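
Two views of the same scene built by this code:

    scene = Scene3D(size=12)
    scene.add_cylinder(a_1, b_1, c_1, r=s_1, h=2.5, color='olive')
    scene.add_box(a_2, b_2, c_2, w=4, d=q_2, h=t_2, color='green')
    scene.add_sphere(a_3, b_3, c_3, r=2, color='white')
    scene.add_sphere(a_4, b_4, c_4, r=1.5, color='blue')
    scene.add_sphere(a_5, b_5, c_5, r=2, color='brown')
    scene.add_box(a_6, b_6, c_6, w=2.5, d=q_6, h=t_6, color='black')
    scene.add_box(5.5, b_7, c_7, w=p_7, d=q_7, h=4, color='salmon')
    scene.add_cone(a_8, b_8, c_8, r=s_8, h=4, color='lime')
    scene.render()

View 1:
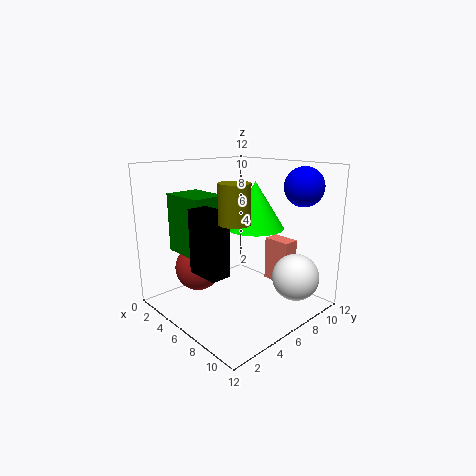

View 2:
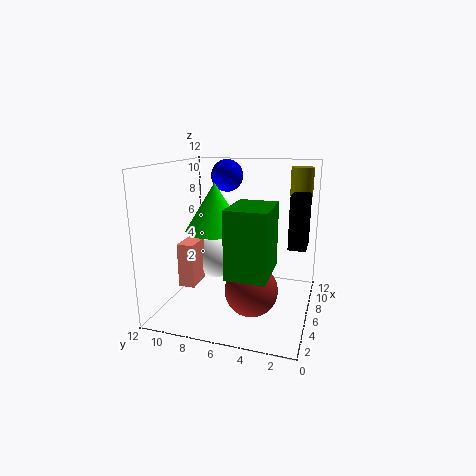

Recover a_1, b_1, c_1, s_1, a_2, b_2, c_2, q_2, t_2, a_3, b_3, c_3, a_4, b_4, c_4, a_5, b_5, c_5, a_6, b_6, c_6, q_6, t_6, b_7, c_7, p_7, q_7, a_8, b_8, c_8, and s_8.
a_1 = 10.5, b_1 = 1.5, c_1 = 9, s_1 = 1, a_2 = 1, b_2 = 2.5, c_2 = 4.5, q_2 = 3, t_2 = 5, a_3 = 9.5, b_3 = 9.5, c_3 = 2.5, a_4 = 10.5, b_4 = 8.5, c_4 = 10.5, a_5 = 3, b_5 = 4, c_5 = 3, a_6 = 7, b_6 = 0.5, c_6 = 5, q_6 = 1.5, t_6 = 4.5, b_7 = 10, c_7 = 1, p_7 = 2.5, q_7 = 1.5, a_8 = 6, b_8 = 8, c_8 = 6.5, s_8 = 2.5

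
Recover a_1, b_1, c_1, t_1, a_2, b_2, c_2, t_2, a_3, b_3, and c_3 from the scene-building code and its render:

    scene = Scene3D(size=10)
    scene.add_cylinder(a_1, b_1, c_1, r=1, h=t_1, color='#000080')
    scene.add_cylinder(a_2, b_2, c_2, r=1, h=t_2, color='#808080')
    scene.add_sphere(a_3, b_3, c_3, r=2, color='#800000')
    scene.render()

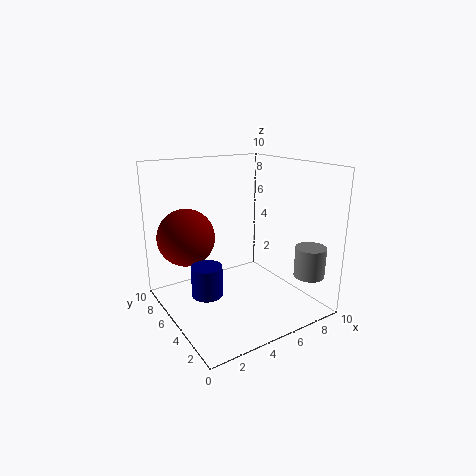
a_1 = 2, b_1 = 4, c_1 = 2, t_1 = 2, a_2 = 8, b_2 = 1, c_2 = 3, t_2 = 2, a_3 = 2, b_3 = 7, c_3 = 5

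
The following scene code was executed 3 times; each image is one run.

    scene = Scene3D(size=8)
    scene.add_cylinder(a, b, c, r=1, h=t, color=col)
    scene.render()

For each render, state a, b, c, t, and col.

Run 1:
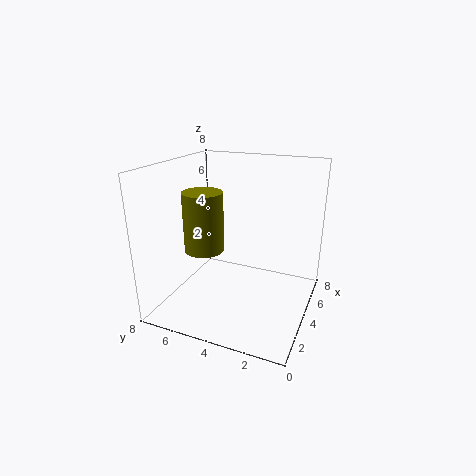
a = 2, b = 5, c = 4, t = 3, col = 'olive'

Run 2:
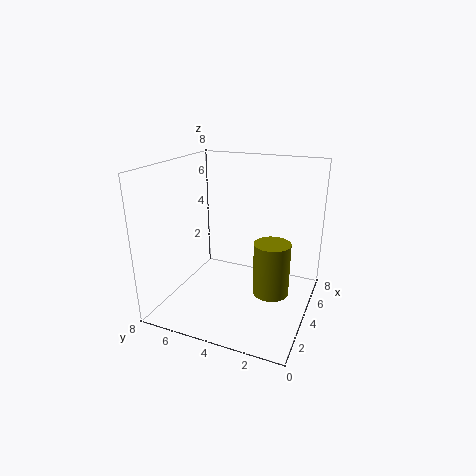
a = 4, b = 2, c = 1, t = 3, col = 'olive'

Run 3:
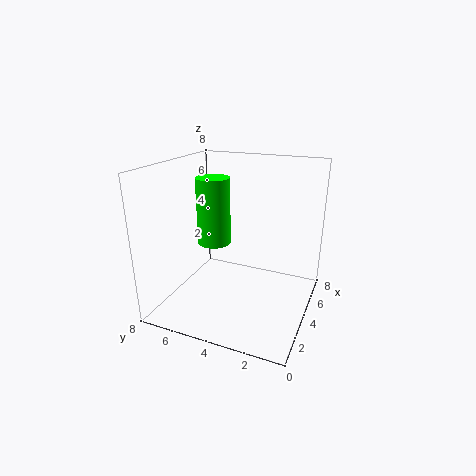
a = 5, b = 6, c = 3, t = 4, col = 'lime'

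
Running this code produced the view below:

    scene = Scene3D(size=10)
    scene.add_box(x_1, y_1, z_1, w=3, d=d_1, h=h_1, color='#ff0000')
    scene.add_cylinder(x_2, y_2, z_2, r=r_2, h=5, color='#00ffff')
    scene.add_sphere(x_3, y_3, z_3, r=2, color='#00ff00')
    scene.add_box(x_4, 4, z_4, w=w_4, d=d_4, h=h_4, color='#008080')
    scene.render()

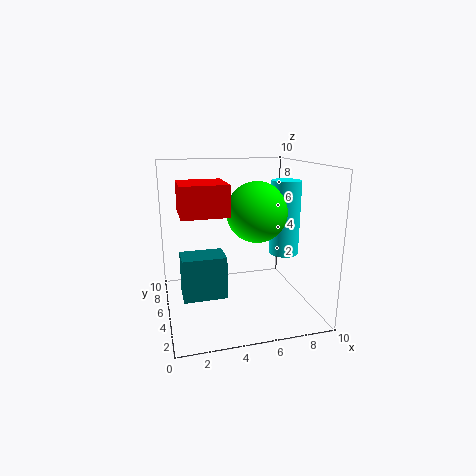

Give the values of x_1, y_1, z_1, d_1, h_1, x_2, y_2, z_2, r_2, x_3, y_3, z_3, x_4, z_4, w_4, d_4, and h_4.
x_1 = 1, y_1 = 3, z_1 = 7, d_1 = 3, h_1 = 2, x_2 = 8, y_2 = 4, z_2 = 4, r_2 = 1, x_3 = 6, y_3 = 4, z_3 = 7, x_4 = 1, z_4 = 1, w_4 = 3, d_4 = 2, h_4 = 3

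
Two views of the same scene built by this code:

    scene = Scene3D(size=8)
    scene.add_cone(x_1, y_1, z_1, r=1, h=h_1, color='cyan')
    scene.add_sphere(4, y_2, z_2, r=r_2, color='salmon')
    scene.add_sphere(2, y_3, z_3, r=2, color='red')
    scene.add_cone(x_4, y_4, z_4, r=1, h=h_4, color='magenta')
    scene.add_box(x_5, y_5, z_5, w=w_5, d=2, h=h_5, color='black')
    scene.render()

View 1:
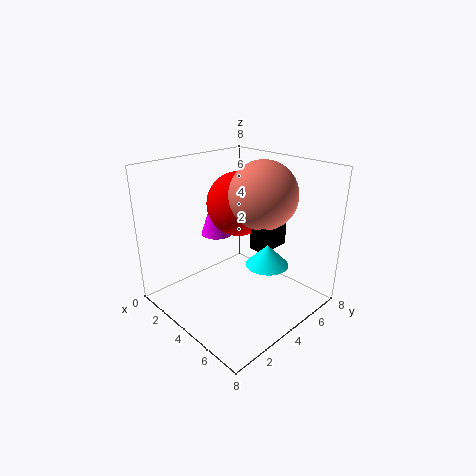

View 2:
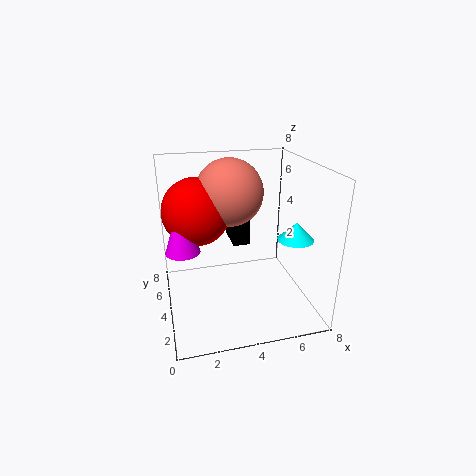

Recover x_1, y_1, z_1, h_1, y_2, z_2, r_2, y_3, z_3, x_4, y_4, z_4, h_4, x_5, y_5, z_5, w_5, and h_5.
x_1 = 7; y_1 = 3; z_1 = 4; h_1 = 1; y_2 = 6; z_2 = 6; r_2 = 2; y_3 = 6; z_3 = 5; x_4 = 1; y_4 = 5; z_4 = 3; h_4 = 3; x_5 = 4; y_5 = 5; z_5 = 3; w_5 = 1; h_5 = 2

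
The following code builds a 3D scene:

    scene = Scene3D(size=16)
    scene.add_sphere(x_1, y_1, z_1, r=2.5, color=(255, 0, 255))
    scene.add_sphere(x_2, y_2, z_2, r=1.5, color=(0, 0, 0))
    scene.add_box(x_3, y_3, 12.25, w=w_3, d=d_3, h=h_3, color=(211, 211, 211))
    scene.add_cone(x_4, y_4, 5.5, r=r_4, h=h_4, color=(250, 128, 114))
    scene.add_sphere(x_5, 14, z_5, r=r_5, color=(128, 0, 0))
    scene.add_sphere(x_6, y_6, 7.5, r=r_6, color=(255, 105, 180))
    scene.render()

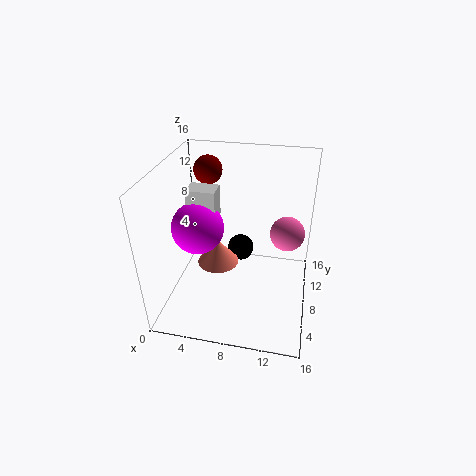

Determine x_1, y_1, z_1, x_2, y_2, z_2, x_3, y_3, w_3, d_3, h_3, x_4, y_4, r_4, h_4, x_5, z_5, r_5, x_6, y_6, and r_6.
x_1 = 5
y_1 = 3.75
z_1 = 11.5
x_2 = 8
y_2 = 9.5
z_2 = 5.75
x_3 = 4
y_3 = 3.75
w_3 = 2.75
d_3 = 2
h_3 = 3
x_4 = 6
y_4 = 6.75
r_4 = 2.25
h_4 = 2.75
x_5 = 3
z_5 = 13.25
r_5 = 1.75
x_6 = 13.25
y_6 = 10.75
r_6 = 2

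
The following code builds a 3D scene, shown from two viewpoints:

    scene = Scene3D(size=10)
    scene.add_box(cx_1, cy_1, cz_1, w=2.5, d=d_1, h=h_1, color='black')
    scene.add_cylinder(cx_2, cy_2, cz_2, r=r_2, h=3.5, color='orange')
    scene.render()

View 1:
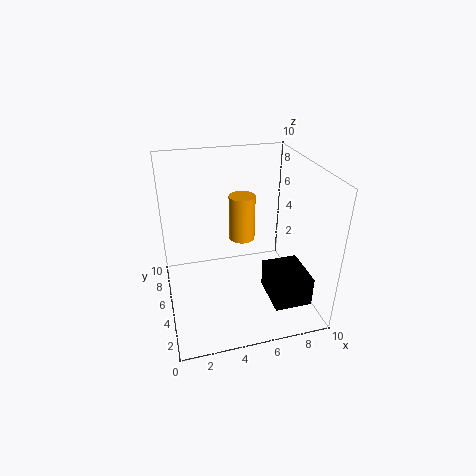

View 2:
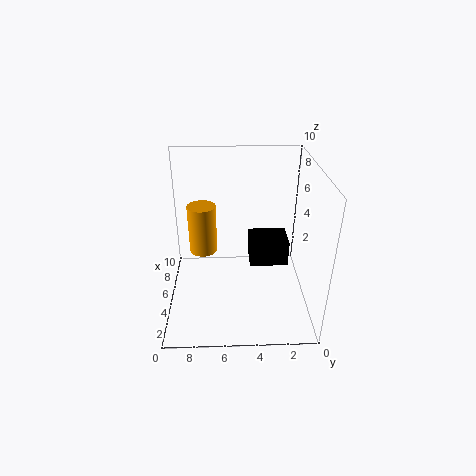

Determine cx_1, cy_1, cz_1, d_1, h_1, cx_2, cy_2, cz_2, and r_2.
cx_1 = 6.5
cy_1 = 1
cz_1 = 1.5
d_1 = 3
h_1 = 2
cx_2 = 6
cy_2 = 7.5
cz_2 = 3.5
r_2 = 1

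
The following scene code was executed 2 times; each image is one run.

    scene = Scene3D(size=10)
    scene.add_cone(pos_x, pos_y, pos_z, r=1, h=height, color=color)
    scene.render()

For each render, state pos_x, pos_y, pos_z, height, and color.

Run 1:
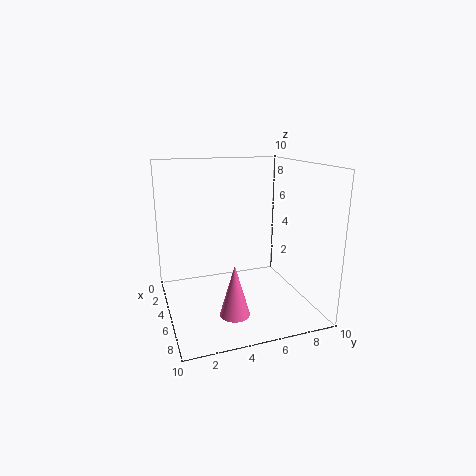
pos_x = 7.25
pos_y = 4
pos_z = 0.5
height = 3.5
color = 'hotpink'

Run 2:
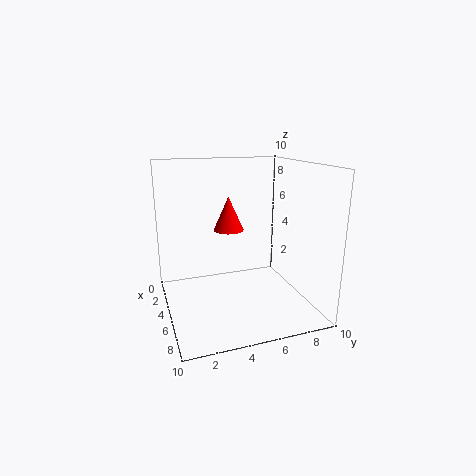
pos_x = 5.25
pos_y = 4.25
pos_z = 5.75
height = 2.25
color = 'red'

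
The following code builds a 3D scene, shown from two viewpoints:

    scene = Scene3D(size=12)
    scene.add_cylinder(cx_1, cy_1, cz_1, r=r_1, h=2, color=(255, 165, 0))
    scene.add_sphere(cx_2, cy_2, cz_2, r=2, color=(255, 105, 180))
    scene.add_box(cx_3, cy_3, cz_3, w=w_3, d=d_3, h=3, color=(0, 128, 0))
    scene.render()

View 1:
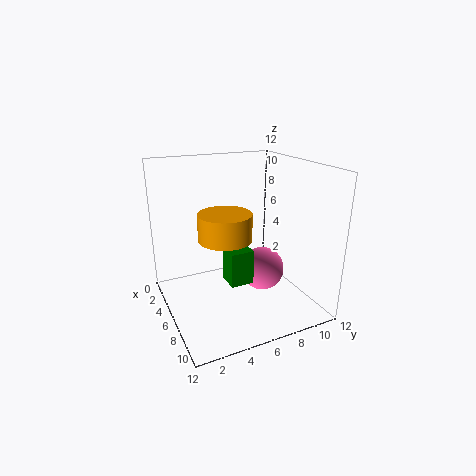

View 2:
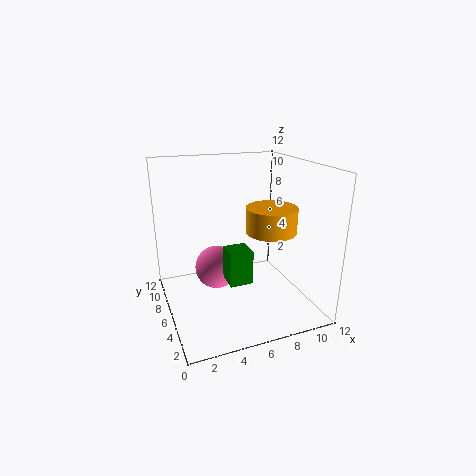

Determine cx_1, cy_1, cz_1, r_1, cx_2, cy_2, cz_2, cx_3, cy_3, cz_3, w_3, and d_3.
cx_1 = 8, cy_1 = 4, cz_1 = 7, r_1 = 2, cx_2 = 5, cy_2 = 9, cz_2 = 2, cx_3 = 5, cy_3 = 5, cz_3 = 2, w_3 = 2, d_3 = 2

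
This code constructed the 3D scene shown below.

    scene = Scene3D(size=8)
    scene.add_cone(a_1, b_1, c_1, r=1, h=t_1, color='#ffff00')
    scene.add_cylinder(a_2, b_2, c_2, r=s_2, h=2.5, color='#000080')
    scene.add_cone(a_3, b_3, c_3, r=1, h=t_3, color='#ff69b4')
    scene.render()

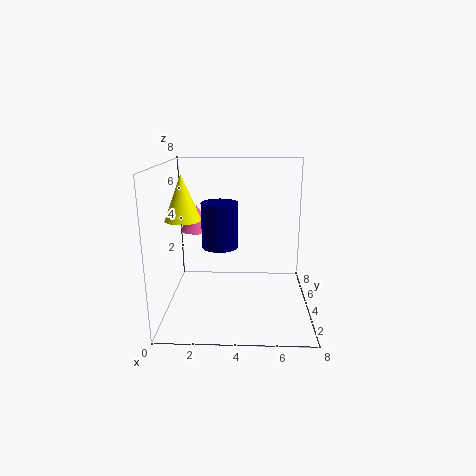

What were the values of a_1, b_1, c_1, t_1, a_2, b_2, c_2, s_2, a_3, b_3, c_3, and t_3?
a_1 = 1, b_1 = 4, c_1 = 5, t_1 = 2.5, a_2 = 3, b_2 = 4, c_2 = 3.5, s_2 = 1, a_3 = 1.5, b_3 = 5.5, c_3 = 4, t_3 = 1.5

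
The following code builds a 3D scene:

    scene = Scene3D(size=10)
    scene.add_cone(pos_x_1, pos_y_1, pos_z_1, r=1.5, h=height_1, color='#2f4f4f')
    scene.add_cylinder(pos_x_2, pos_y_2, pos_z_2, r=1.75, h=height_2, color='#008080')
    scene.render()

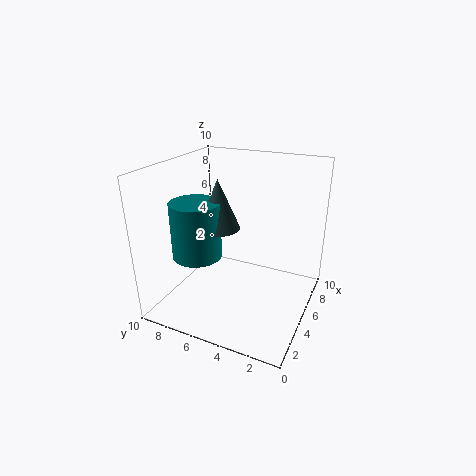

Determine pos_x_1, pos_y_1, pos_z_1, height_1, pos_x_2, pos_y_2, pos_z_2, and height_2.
pos_x_1 = 5, pos_y_1 = 6.5, pos_z_1 = 5.5, height_1 = 3.5, pos_x_2 = 4, pos_y_2 = 7.75, pos_z_2 = 3.5, height_2 = 4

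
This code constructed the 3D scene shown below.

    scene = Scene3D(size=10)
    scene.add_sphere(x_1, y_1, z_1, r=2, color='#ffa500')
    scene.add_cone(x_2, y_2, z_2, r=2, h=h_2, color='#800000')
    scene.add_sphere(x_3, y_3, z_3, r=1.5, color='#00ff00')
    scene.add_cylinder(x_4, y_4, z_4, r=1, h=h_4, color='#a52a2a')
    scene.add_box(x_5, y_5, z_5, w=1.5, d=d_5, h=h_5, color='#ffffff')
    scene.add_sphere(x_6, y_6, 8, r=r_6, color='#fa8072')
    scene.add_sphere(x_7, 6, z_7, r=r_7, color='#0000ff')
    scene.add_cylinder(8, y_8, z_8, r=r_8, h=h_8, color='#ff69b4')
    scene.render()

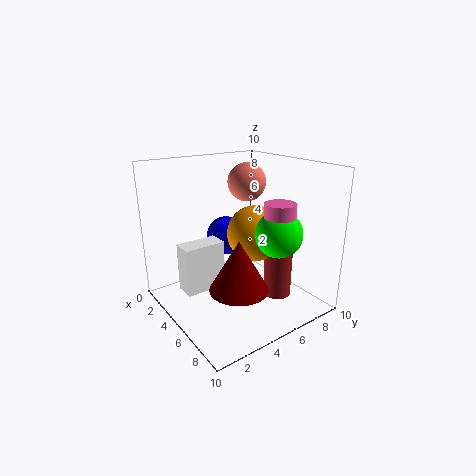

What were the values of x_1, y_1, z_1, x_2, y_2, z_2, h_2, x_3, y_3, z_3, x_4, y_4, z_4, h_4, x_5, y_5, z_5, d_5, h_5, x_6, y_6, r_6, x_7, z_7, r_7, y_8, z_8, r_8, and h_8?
x_1 = 5, y_1 = 6.5, z_1 = 5, x_2 = 6.5, y_2 = 4, z_2 = 2, h_2 = 3.5, x_3 = 8, y_3 = 6, z_3 = 6, x_4 = 6.5, y_4 = 7.5, z_4 = 0.5, h_4 = 4, x_5 = 2.5, y_5 = 1.5, z_5 = 1, d_5 = 3, h_5 = 3.5, x_6 = 2, y_6 = 8, r_6 = 1.5, x_7 = 2, z_7 = 4, r_7 = 1.5, y_8 = 6, z_8 = 5, r_8 = 1, h_8 = 3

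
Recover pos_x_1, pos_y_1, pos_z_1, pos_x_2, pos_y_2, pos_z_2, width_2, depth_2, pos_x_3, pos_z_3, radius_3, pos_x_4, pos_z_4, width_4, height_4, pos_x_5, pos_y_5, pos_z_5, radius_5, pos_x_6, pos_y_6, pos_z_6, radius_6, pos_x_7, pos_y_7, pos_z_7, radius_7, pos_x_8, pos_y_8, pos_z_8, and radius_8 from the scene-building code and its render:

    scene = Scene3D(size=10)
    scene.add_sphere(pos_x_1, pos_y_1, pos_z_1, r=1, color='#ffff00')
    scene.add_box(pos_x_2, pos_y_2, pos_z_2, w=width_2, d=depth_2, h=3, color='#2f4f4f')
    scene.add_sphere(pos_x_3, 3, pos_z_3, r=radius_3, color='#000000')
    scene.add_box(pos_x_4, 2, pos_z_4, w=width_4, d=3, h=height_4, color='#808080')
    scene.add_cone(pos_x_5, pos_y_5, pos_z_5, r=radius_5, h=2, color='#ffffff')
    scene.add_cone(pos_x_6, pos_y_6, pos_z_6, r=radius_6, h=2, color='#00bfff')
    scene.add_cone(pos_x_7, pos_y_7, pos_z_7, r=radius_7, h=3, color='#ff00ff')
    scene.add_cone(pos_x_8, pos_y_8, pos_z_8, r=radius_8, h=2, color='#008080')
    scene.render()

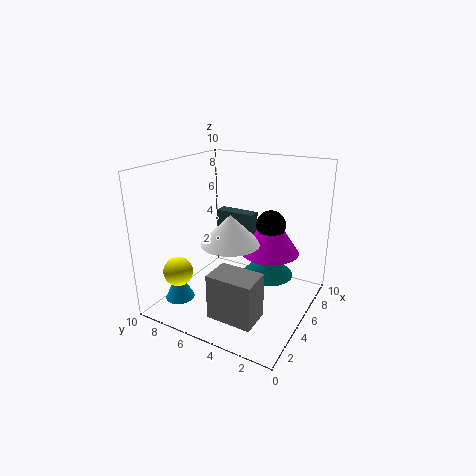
pos_x_1 = 2
pos_y_1 = 8
pos_z_1 = 3
pos_x_2 = 7
pos_y_2 = 5
pos_z_2 = 3
width_2 = 1
depth_2 = 3
pos_x_3 = 6
pos_z_3 = 6
radius_3 = 1
pos_x_4 = 1
pos_z_4 = 1
width_4 = 2
height_4 = 3
pos_x_5 = 4
pos_y_5 = 5
pos_z_5 = 5
radius_5 = 2
pos_x_6 = 2
pos_y_6 = 8
pos_z_6 = 1
radius_6 = 1
pos_x_7 = 6
pos_y_7 = 3
pos_z_7 = 4
radius_7 = 2
pos_x_8 = 8
pos_y_8 = 4
pos_z_8 = 1
radius_8 = 2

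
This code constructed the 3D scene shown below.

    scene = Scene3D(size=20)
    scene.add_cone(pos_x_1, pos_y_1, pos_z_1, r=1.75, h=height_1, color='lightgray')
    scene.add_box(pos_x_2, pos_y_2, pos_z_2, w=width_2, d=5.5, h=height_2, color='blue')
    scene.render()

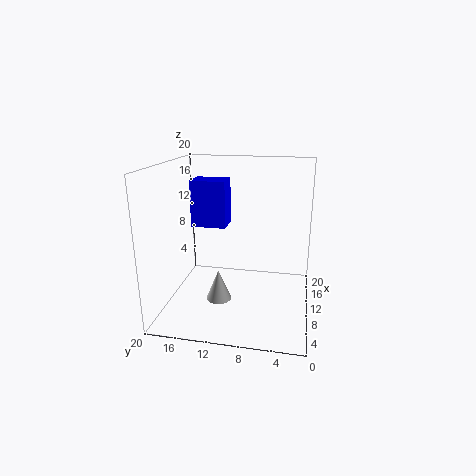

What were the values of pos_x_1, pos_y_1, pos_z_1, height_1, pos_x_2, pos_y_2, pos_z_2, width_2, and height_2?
pos_x_1 = 7.5, pos_y_1 = 12.25, pos_z_1 = 1.75, height_1 = 4.25, pos_x_2 = 14.75, pos_y_2 = 13, pos_z_2 = 9.5, width_2 = 4, height_2 = 7.25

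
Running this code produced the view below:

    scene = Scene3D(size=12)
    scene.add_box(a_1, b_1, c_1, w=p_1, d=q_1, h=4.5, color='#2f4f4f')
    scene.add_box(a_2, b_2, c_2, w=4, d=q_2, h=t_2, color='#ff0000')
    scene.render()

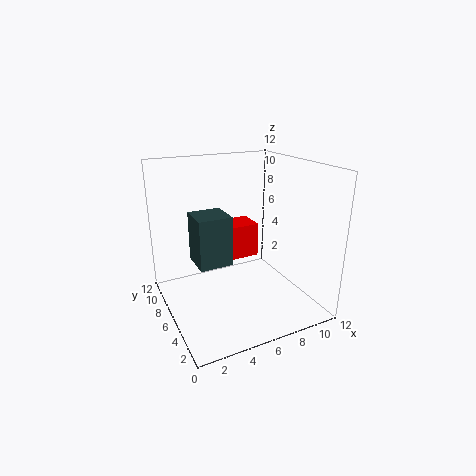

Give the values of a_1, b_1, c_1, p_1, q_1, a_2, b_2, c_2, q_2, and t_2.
a_1 = 3; b_1 = 7; c_1 = 3; p_1 = 3; q_1 = 3; a_2 = 4.5; b_2 = 7; c_2 = 3.5; q_2 = 2.5; t_2 = 3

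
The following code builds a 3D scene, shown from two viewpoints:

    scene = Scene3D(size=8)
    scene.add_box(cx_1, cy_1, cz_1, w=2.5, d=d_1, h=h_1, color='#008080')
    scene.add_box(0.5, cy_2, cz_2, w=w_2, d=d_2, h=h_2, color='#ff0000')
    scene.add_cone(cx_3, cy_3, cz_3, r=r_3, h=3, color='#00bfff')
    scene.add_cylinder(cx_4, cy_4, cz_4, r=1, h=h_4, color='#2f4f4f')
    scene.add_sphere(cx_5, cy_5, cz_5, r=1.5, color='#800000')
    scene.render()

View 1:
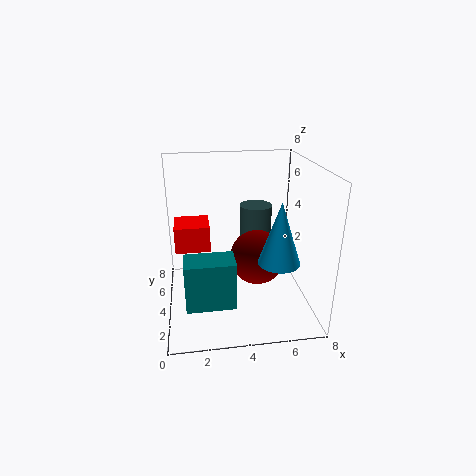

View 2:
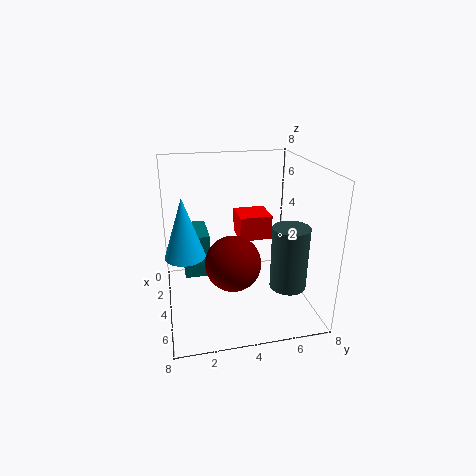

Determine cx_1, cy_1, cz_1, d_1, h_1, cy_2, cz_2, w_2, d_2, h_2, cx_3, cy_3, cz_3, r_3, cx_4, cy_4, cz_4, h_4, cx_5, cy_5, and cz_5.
cx_1 = 1; cy_1 = 1; cz_1 = 1.5; d_1 = 1.5; h_1 = 2.5; cy_2 = 4.5; cz_2 = 3; w_2 = 2; d_2 = 2; h_2 = 1.5; cx_3 = 5.5; cy_3 = 1; cz_3 = 4; r_3 = 1; cx_4 = 5.5; cy_4 = 6.5; cz_4 = 1.5; h_4 = 3.5; cx_5 = 5; cy_5 = 3.5; cz_5 = 3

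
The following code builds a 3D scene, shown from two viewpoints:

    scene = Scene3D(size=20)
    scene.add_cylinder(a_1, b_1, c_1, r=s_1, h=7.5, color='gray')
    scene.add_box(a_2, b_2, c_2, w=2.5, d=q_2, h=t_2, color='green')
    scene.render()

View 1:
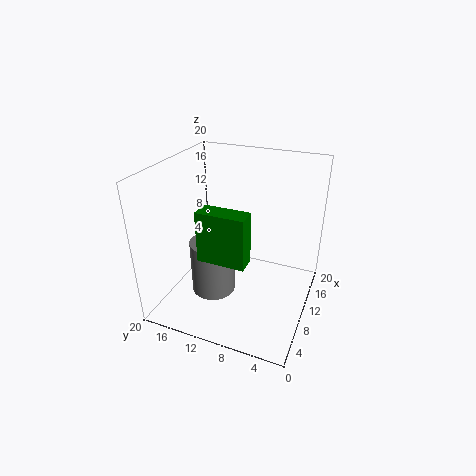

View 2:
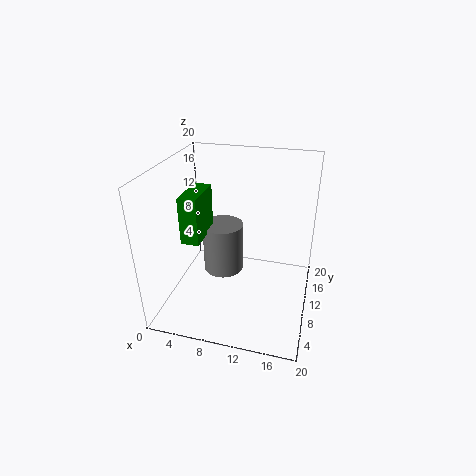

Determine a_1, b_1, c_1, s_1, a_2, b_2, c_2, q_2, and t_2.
a_1 = 7
b_1 = 12.5
c_1 = 3
s_1 = 3
a_2 = 3
b_2 = 6.5
c_2 = 10
q_2 = 6
t_2 = 6.5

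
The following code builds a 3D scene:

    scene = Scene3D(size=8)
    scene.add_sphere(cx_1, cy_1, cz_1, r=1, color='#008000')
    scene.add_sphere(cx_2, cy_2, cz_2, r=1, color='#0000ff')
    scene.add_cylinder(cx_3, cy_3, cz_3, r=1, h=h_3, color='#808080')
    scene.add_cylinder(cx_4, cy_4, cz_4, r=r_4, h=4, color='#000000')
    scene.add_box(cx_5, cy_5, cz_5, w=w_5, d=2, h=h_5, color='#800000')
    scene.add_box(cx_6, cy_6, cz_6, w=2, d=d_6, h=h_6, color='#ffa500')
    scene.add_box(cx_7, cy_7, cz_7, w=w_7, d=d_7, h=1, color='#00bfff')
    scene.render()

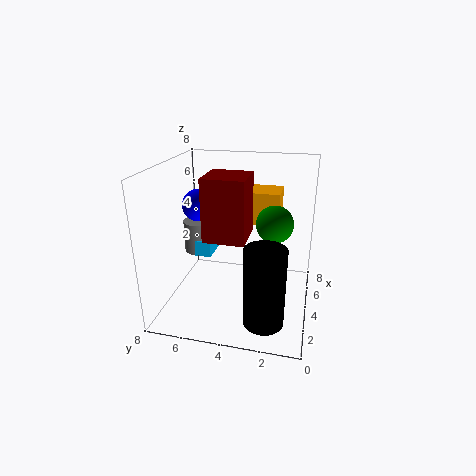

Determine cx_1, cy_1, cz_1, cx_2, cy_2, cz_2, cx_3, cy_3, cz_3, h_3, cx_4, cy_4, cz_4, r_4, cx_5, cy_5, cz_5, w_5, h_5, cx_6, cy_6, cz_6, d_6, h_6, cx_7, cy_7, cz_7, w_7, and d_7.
cx_1 = 4
cy_1 = 2
cz_1 = 5
cx_2 = 6
cy_2 = 7
cz_2 = 5
cx_3 = 6
cy_3 = 7
cz_3 = 2
h_3 = 2
cx_4 = 1
cy_4 = 2
cz_4 = 1
r_4 = 1
cx_5 = 1
cy_5 = 3
cz_5 = 5
w_5 = 2
h_5 = 3
cx_6 = 6
cy_6 = 2
cz_6 = 4
d_6 = 2
h_6 = 2
cx_7 = 5
cy_7 = 6
cz_7 = 2
w_7 = 2
d_7 = 1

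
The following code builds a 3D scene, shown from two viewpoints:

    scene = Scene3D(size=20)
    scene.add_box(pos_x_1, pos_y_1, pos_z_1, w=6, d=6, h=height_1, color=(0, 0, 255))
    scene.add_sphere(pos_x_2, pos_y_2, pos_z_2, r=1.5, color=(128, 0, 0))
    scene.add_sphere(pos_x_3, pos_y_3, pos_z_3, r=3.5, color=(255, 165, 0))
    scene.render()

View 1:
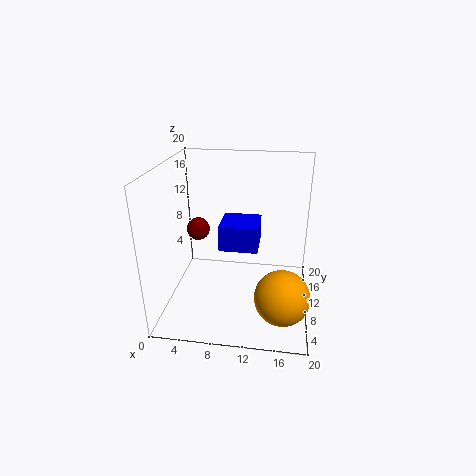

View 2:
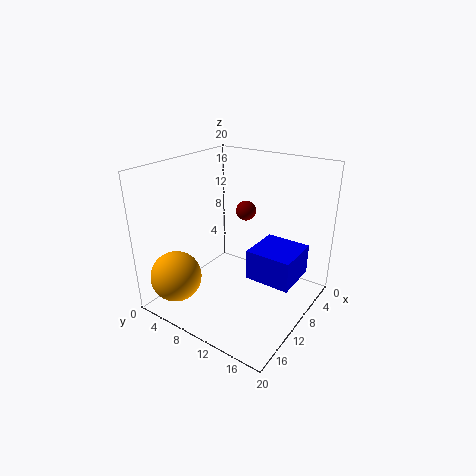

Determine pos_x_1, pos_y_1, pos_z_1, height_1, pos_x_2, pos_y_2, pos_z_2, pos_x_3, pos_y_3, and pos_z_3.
pos_x_1 = 6.5
pos_y_1 = 13
pos_z_1 = 6
height_1 = 4
pos_x_2 = 5
pos_y_2 = 8
pos_z_2 = 12
pos_x_3 = 16.5
pos_y_3 = 4
pos_z_3 = 5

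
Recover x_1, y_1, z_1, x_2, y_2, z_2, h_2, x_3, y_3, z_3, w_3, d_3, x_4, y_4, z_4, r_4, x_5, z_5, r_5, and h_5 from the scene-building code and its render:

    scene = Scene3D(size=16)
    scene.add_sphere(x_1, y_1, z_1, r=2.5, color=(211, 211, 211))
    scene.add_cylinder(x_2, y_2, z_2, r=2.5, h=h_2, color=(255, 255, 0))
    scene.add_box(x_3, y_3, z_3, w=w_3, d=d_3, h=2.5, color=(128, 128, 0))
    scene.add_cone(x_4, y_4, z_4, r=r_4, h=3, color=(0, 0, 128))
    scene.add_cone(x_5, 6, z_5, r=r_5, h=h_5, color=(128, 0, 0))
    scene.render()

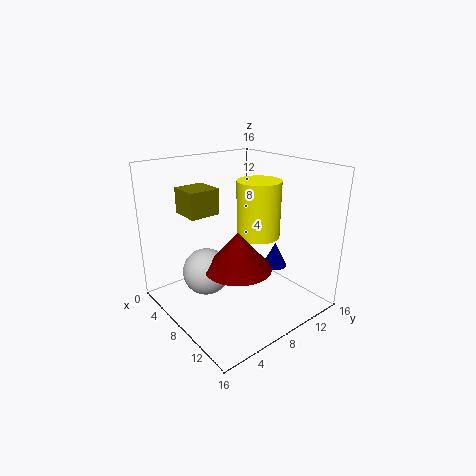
x_1 = 7.5; y_1 = 4; z_1 = 5; x_2 = 8; y_2 = 11; z_2 = 7.5; h_2 = 6.5; x_3 = 6.5; y_3 = 1.5; z_3 = 12; w_3 = 3; d_3 = 3; x_4 = 8.5; y_4 = 13.5; z_4 = 3; r_4 = 1.5; x_5 = 10.5; z_5 = 6; r_5 = 3.5; h_5 = 4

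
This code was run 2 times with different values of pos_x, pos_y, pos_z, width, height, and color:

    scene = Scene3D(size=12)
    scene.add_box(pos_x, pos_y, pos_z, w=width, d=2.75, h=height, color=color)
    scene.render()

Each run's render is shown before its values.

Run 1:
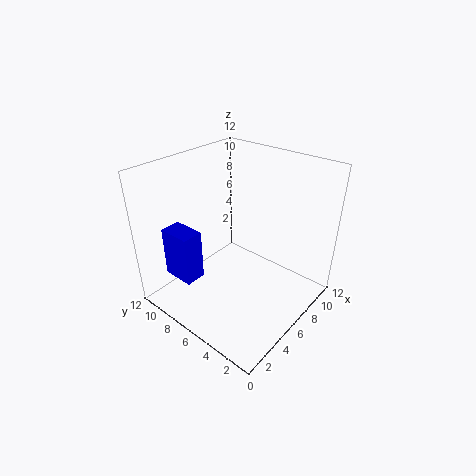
pos_x = 1.75; pos_y = 7.75; pos_z = 2.75; width = 1.75; height = 4.25; color = 'blue'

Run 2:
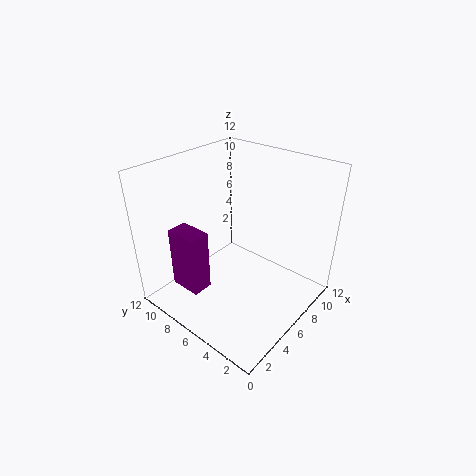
pos_x = 2; pos_y = 7.25; pos_z = 1.75; width = 1.75; height = 5.25; color = 'purple'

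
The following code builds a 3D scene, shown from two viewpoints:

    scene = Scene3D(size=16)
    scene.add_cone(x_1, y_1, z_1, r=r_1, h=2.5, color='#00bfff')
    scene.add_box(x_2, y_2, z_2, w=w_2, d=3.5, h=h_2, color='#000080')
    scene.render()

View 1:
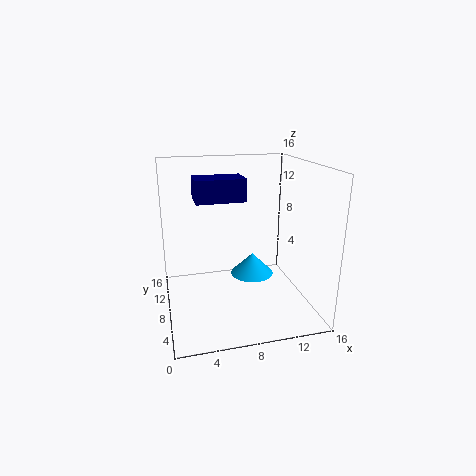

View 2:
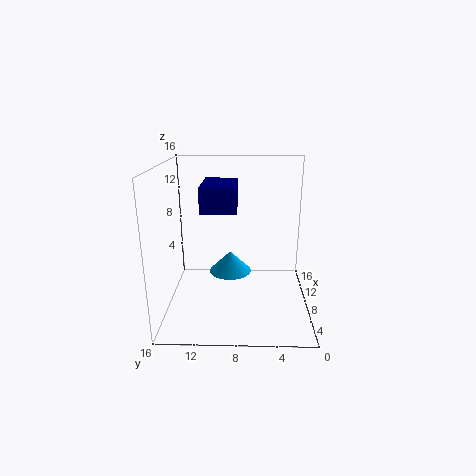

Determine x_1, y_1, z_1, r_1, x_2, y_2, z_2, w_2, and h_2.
x_1 = 10, y_1 = 9, z_1 = 3, r_1 = 2.5, x_2 = 3.5, y_2 = 8, z_2 = 12, w_2 = 5.5, h_2 = 2.5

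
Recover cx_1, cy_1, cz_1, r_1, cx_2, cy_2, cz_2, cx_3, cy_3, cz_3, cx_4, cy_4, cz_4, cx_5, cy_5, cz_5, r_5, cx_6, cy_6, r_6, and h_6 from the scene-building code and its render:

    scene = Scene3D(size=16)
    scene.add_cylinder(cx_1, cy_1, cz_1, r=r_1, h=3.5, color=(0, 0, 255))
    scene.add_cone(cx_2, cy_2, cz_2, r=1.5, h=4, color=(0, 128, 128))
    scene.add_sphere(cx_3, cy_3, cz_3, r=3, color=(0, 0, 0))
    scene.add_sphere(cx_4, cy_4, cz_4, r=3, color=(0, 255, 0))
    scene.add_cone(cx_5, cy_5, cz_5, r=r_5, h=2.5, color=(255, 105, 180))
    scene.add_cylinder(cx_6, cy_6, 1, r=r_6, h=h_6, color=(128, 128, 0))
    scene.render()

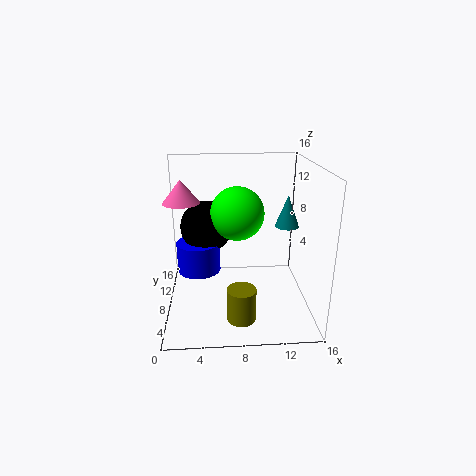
cx_1 = 3.5; cy_1 = 9.5; cz_1 = 3.5; r_1 = 2.5; cx_2 = 14.5; cy_2 = 12.5; cz_2 = 7.5; cx_3 = 4.5; cy_3 = 10.5; cz_3 = 8.5; cx_4 = 8; cy_4 = 9; cz_4 = 10.5; cx_5 = 2; cy_5 = 8.5; cz_5 = 12; r_5 = 2; cx_6 = 8; cy_6 = 3; r_6 = 1.5; h_6 = 3.5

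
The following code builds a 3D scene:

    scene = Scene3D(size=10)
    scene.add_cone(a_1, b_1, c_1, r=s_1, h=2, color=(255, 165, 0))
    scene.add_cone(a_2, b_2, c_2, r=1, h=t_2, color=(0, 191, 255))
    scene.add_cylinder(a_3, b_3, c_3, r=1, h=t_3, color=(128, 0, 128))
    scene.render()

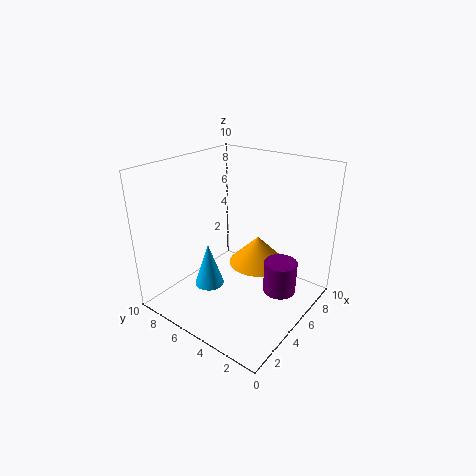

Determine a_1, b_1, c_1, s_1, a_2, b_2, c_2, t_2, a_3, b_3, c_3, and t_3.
a_1 = 6, b_1 = 4, c_1 = 3, s_1 = 2, a_2 = 3, b_2 = 6, c_2 = 2, t_2 = 3, a_3 = 4, b_3 = 1, c_3 = 3, t_3 = 2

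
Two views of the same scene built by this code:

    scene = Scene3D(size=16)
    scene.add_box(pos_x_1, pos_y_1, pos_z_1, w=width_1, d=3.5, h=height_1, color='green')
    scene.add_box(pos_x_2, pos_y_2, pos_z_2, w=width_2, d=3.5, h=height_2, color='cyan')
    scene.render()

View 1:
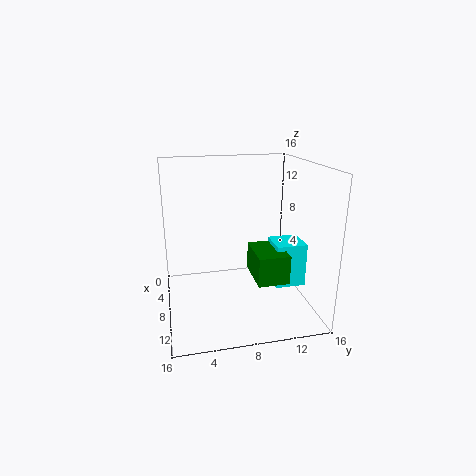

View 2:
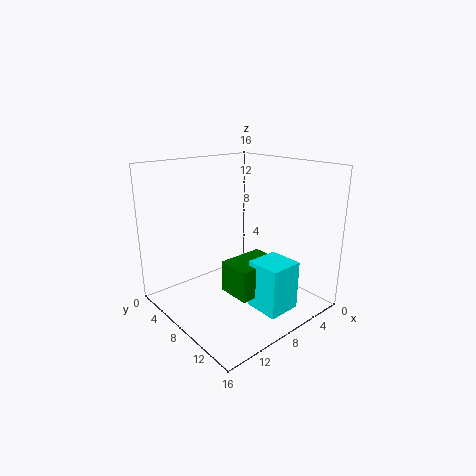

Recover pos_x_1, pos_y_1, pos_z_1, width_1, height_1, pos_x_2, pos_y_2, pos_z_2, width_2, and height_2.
pos_x_1 = 6.5, pos_y_1 = 9.5, pos_z_1 = 3.5, width_1 = 5, height_1 = 3.25, pos_x_2 = 6.5, pos_y_2 = 12, pos_z_2 = 2.25, width_2 = 3.5, height_2 = 5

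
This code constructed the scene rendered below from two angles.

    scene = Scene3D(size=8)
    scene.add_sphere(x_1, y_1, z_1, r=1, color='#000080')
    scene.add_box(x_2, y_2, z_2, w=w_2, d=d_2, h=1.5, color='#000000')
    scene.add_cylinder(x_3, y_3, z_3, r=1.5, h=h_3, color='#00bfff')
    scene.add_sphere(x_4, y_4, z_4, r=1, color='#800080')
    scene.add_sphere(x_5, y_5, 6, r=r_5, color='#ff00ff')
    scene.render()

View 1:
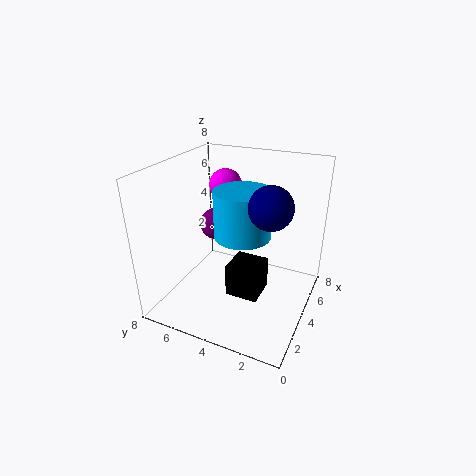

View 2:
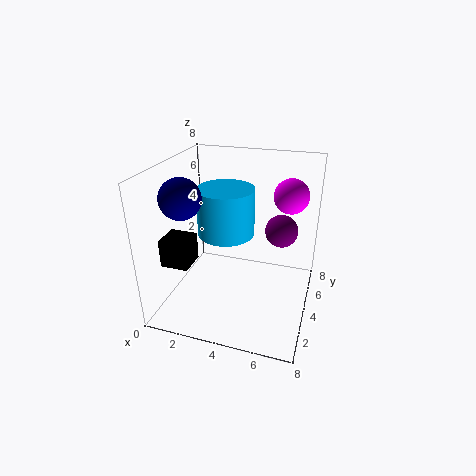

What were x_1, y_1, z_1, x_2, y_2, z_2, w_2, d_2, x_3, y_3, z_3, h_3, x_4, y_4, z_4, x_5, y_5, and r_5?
x_1 = 2, y_1 = 1.5, z_1 = 7, x_2 = 0.5, y_2 = 1.5, z_2 = 3, w_2 = 1.5, d_2 = 1.5, x_3 = 3.5, y_3 = 3.5, z_3 = 4.5, h_3 = 2.5, x_4 = 6, y_4 = 6.5, z_4 = 3.5, x_5 = 6.5, y_5 = 6, r_5 = 1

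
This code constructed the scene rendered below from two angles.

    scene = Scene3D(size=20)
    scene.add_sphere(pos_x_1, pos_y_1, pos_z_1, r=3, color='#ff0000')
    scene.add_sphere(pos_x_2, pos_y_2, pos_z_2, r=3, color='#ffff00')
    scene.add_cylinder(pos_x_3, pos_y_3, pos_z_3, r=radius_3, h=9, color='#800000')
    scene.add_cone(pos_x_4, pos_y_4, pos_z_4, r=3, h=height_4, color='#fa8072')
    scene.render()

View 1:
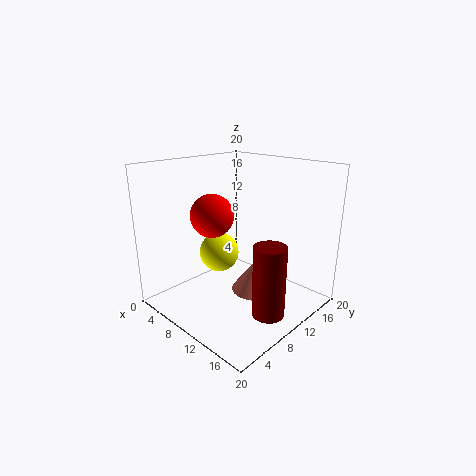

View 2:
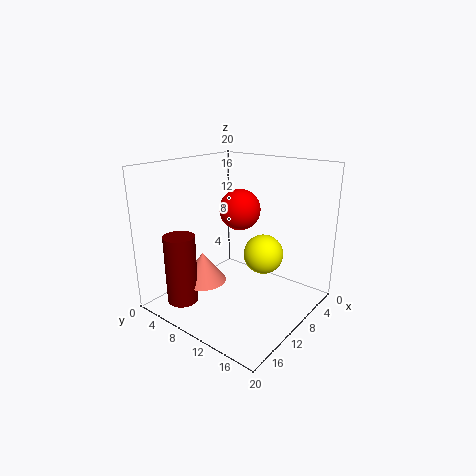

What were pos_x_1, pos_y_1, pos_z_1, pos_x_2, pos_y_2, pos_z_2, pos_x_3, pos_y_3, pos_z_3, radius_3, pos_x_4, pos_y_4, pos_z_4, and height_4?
pos_x_1 = 7, pos_y_1 = 8, pos_z_1 = 13, pos_x_2 = 5, pos_y_2 = 11, pos_z_2 = 6, pos_x_3 = 18, pos_y_3 = 7, pos_z_3 = 3, radius_3 = 2, pos_x_4 = 15, pos_y_4 = 8, pos_z_4 = 5, height_4 = 4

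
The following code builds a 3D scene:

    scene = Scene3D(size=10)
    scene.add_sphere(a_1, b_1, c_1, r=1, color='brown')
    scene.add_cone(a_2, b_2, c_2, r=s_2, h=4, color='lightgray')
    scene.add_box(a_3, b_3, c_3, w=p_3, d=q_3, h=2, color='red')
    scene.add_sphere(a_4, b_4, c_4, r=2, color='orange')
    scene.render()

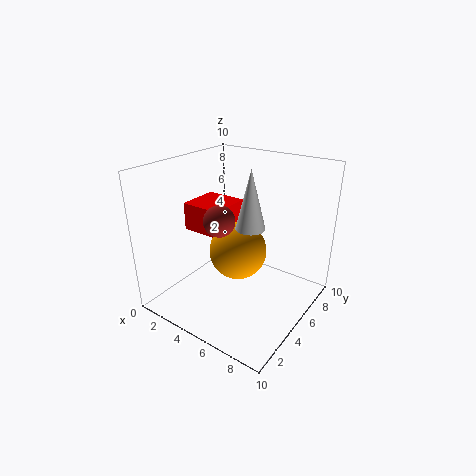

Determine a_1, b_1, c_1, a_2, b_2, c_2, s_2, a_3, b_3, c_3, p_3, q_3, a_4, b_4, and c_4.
a_1 = 5, b_1 = 3, c_1 = 7, a_2 = 6, b_2 = 5, c_2 = 6, s_2 = 1, a_3 = 1, b_3 = 4, c_3 = 5, p_3 = 3, q_3 = 3, a_4 = 5, b_4 = 5, c_4 = 4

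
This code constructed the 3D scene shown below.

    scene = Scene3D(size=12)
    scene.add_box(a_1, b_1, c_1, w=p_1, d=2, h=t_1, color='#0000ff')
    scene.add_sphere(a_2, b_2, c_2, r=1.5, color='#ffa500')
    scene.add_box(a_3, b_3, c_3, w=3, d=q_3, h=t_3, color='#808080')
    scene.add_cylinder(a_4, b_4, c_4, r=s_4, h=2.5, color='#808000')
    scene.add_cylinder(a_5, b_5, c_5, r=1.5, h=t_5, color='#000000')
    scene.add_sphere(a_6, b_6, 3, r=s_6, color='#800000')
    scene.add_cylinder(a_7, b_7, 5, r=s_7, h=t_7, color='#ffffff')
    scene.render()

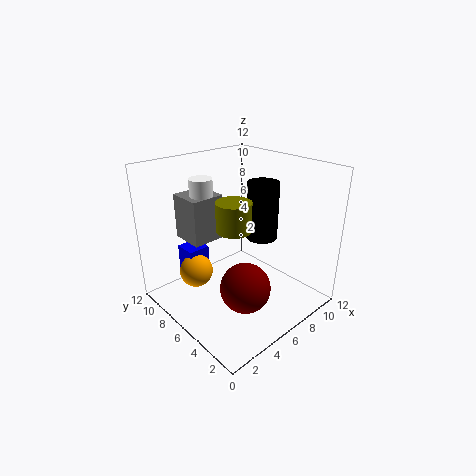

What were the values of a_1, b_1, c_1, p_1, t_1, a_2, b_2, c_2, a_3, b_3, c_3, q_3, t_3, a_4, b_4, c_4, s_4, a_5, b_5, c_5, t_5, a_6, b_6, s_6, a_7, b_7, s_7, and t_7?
a_1 = 3.5
b_1 = 9.5
c_1 = 0.5
p_1 = 2
t_1 = 3.5
a_2 = 4
b_2 = 9.5
c_2 = 2
a_3 = 3.5
b_3 = 8.5
c_3 = 5
q_3 = 3
t_3 = 4
a_4 = 6
b_4 = 6.5
c_4 = 6.5
s_4 = 1.5
a_5 = 10.5
b_5 = 7.5
c_5 = 4
t_5 = 5.5
a_6 = 4.5
b_6 = 3.5
s_6 = 2
a_7 = 5
b_7 = 9.5
s_7 = 1
t_7 = 5.5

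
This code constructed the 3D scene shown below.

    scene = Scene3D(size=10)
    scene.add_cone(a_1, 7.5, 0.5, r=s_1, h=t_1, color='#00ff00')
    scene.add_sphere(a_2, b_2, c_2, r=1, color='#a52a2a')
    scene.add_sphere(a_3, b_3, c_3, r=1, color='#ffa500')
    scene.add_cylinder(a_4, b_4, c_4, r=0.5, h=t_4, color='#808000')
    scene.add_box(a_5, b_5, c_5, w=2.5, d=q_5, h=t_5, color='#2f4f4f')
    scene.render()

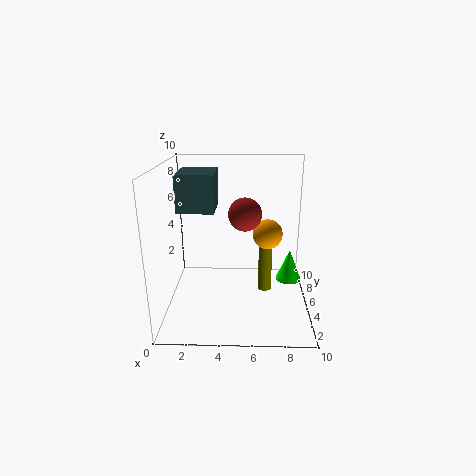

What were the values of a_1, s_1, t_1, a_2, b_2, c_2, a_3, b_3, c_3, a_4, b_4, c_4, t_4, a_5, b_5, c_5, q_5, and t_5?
a_1 = 9
s_1 = 1
t_1 = 2.5
a_2 = 5.5
b_2 = 2.5
c_2 = 7.5
a_3 = 7
b_3 = 4.5
c_3 = 5.5
a_4 = 7
b_4 = 6
c_4 = 0.5
t_4 = 3.5
a_5 = 1
b_5 = 4
c_5 = 7
q_5 = 3
t_5 = 2.5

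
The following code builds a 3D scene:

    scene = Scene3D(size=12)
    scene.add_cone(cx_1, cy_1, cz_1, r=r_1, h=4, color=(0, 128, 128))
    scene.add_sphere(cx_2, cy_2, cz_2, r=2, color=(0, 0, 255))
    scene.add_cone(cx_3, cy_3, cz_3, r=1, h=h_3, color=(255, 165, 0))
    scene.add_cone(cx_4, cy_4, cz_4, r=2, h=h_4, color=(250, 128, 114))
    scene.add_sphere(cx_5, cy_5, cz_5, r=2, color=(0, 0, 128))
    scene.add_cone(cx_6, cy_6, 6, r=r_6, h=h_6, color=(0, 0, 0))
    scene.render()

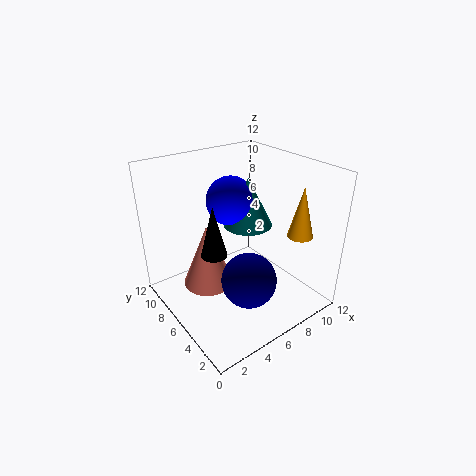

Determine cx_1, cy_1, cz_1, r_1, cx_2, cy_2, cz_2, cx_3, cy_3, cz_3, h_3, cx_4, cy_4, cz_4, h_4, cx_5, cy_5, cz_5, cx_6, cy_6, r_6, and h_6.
cx_1 = 7
cy_1 = 6
cz_1 = 7
r_1 = 2
cx_2 = 6
cy_2 = 7
cz_2 = 9
cx_3 = 9
cy_3 = 2
cz_3 = 7
h_3 = 4
cx_4 = 3
cy_4 = 6
cz_4 = 3
h_4 = 5
cx_5 = 4
cy_5 = 2
cz_5 = 5
cx_6 = 3
cy_6 = 5
r_6 = 1
h_6 = 4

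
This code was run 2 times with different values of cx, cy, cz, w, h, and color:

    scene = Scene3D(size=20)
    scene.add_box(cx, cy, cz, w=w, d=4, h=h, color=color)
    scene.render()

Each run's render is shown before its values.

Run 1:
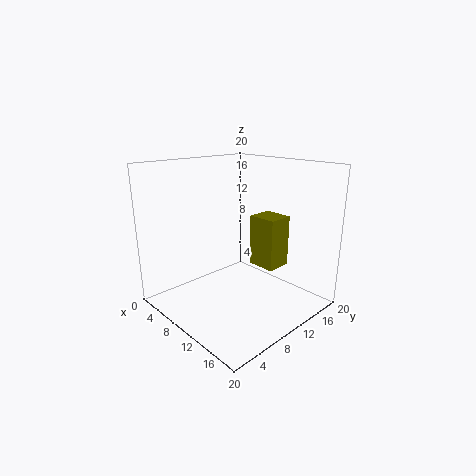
cx = 7; cy = 15.5; cz = 3.5; w = 4.5; h = 8; color = 'olive'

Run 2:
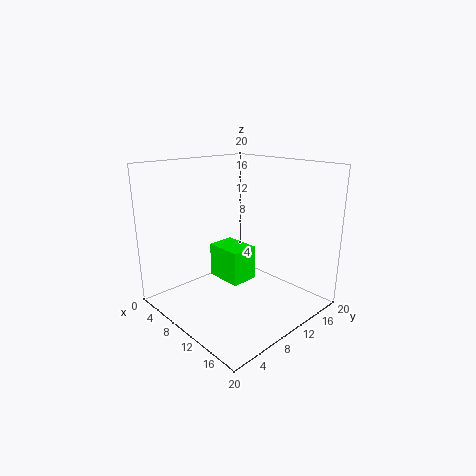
cx = 5; cy = 9; cz = 3; w = 5.5; h = 5; color = 'lime'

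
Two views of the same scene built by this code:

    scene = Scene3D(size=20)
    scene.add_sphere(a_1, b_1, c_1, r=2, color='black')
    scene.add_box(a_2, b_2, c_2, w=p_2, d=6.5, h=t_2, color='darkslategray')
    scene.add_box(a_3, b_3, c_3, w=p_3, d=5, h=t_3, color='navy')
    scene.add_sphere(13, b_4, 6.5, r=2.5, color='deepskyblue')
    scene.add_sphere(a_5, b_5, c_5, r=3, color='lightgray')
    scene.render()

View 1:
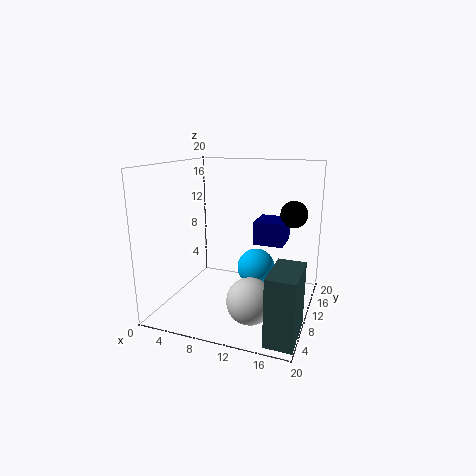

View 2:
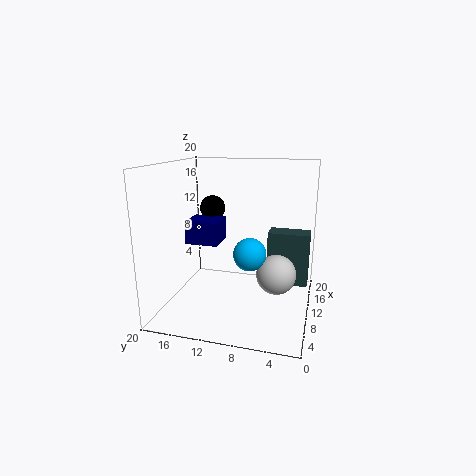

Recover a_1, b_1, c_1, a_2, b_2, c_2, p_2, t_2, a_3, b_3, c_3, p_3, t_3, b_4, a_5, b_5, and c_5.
a_1 = 16.5
b_1 = 16
c_1 = 12.5
a_2 = 16.5
b_2 = 0.5
c_2 = 0.5
p_2 = 3.5
t_2 = 8.5
a_3 = 11
b_3 = 13.5
c_3 = 8
p_3 = 4.5
t_3 = 3.5
b_4 = 9
a_5 = 13.5
b_5 = 5
c_5 = 3.5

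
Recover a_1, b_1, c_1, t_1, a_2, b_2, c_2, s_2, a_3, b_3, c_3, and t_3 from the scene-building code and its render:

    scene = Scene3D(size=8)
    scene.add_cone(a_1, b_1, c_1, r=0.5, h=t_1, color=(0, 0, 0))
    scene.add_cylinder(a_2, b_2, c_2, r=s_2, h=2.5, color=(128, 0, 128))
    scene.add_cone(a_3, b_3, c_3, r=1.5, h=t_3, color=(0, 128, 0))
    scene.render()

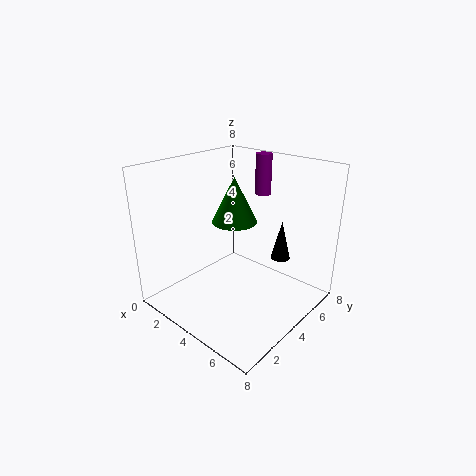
a_1 = 6.5, b_1 = 4.5, c_1 = 3.5, t_1 = 2, a_2 = 3, b_2 = 7.5, c_2 = 5.5, s_2 = 0.5, a_3 = 1.5, b_3 = 6.5, c_3 = 3.5, t_3 = 3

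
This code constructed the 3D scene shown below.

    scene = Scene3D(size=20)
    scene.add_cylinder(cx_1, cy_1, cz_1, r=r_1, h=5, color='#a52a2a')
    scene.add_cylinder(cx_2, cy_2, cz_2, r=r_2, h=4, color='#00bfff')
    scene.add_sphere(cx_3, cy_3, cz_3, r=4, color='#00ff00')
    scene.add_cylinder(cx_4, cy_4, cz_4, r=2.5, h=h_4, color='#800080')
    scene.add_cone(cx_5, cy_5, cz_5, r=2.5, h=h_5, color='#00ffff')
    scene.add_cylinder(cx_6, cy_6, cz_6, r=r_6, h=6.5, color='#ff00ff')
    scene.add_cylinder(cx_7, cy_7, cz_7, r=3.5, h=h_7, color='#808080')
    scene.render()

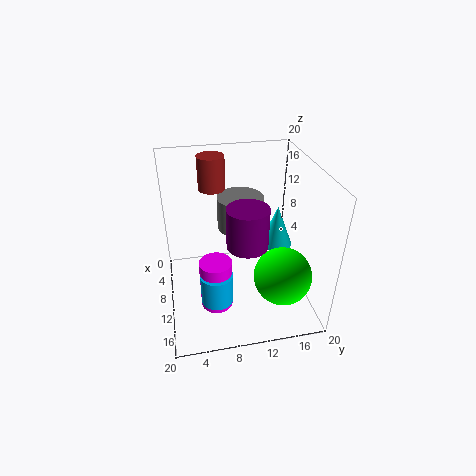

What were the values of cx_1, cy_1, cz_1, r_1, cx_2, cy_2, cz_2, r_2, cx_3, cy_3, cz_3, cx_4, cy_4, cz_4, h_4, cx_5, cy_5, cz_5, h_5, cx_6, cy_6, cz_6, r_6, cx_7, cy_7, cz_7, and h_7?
cx_1 = 3; cy_1 = 7.5; cz_1 = 14.5; r_1 = 2; cx_2 = 16.5; cy_2 = 6; cz_2 = 5.5; r_2 = 2; cx_3 = 14; cy_3 = 15.5; cz_3 = 5.5; cx_4 = 15.5; cy_4 = 10; cz_4 = 12.5; h_4 = 5; cx_5 = 6; cy_5 = 17; cz_5 = 5.5; h_5 = 6.5; cx_6 = 16; cy_6 = 6; cz_6 = 4.5; r_6 = 2; cx_7 = 4.5; cy_7 = 11.5; cz_7 = 8.5; h_7 = 5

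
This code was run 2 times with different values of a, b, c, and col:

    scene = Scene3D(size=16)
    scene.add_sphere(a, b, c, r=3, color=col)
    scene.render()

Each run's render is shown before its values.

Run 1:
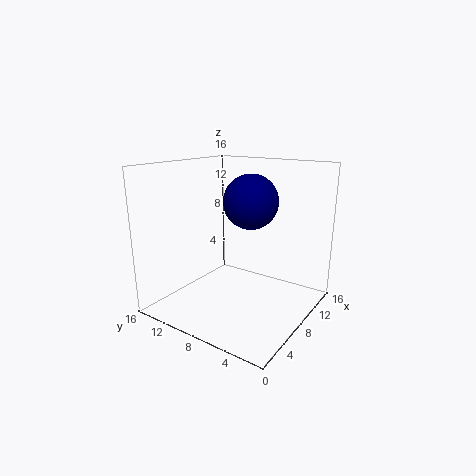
a = 9, b = 7, c = 12, col = 'navy'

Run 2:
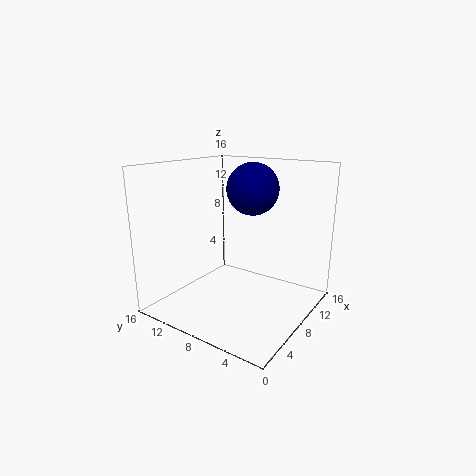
a = 11, b = 8, c = 13, col = 'navy'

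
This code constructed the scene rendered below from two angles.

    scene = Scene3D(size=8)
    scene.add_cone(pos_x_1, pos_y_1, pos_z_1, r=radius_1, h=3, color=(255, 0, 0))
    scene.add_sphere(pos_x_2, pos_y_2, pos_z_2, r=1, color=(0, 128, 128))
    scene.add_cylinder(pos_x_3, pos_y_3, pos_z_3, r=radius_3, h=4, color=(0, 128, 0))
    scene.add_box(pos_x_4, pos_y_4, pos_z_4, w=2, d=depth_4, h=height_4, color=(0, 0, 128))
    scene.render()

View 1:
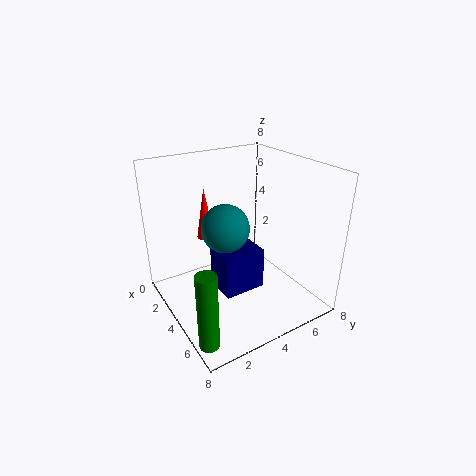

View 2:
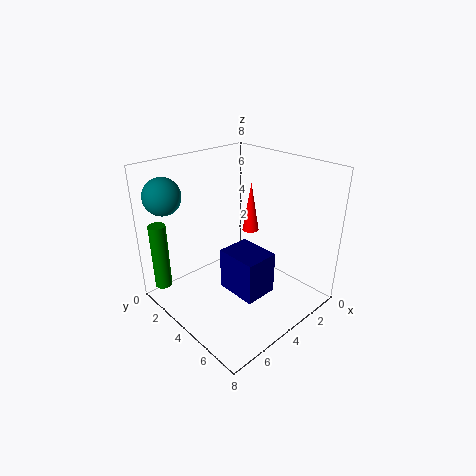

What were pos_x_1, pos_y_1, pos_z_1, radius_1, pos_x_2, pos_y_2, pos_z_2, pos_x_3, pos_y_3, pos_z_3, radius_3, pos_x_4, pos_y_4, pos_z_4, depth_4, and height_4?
pos_x_1 = 2
pos_y_1 = 3
pos_z_1 = 3.5
radius_1 = 0.5
pos_x_2 = 7
pos_y_2 = 1.5
pos_z_2 = 6.5
pos_x_3 = 7
pos_y_3 = 0.5
pos_z_3 = 0.5
radius_3 = 0.5
pos_x_4 = 2.5
pos_y_4 = 3
pos_z_4 = 0.5
depth_4 = 2.5
height_4 = 2.5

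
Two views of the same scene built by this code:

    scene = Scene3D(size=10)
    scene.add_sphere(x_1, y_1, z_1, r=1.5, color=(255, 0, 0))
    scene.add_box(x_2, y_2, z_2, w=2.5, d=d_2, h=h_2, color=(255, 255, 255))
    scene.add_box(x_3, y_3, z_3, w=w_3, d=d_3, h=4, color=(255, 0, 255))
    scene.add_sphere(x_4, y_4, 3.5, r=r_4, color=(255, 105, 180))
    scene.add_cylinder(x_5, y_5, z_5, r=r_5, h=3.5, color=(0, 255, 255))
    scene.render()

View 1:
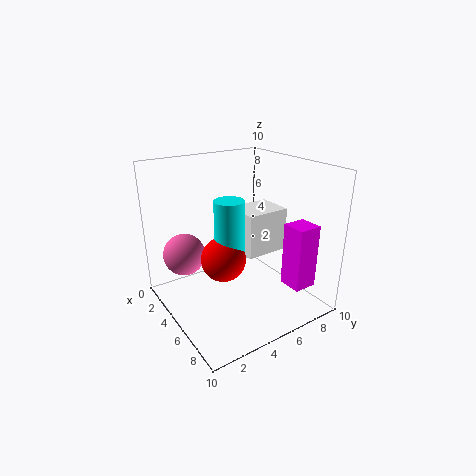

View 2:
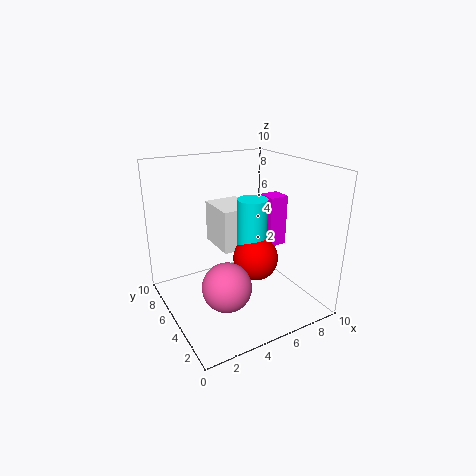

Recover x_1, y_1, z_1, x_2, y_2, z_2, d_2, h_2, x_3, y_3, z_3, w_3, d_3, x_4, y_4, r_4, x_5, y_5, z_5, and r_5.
x_1 = 5.5
y_1 = 3.5
z_1 = 4
x_2 = 4
y_2 = 5
z_2 = 4
d_2 = 3
h_2 = 3
x_3 = 8.5
y_3 = 6
z_3 = 3
w_3 = 1.5
d_3 = 1.5
x_4 = 2.5
y_4 = 2
r_4 = 1.5
x_5 = 5.5
y_5 = 4
z_5 = 4.5
r_5 = 1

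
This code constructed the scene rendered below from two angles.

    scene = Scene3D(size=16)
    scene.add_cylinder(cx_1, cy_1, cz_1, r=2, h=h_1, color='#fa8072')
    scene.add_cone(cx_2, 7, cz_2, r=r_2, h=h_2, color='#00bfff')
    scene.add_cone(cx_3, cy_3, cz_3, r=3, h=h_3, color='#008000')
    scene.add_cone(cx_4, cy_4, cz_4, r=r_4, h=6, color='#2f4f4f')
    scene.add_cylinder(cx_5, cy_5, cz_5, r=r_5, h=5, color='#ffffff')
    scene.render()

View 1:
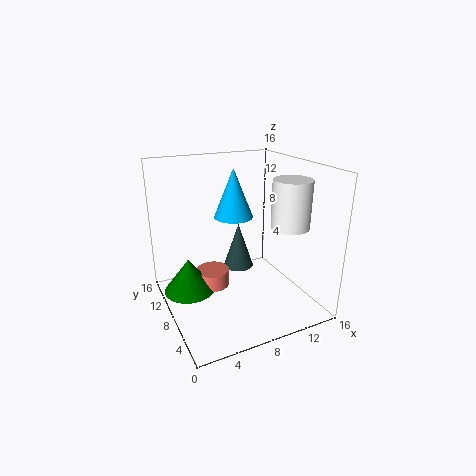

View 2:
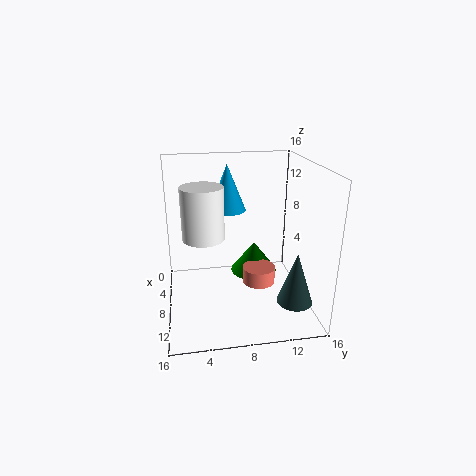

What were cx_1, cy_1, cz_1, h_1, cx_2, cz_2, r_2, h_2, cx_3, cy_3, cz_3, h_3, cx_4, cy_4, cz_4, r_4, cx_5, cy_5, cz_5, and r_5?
cx_1 = 6, cy_1 = 11, cz_1 = 1, h_1 = 2, cx_2 = 7, cz_2 = 11, r_2 = 2, h_2 = 5, cx_3 = 3, cy_3 = 11, cz_3 = 1, h_3 = 4, cx_4 = 11, cy_4 = 14, cz_4 = 1, r_4 = 2, cx_5 = 12, cy_5 = 4, cz_5 = 10, r_5 = 2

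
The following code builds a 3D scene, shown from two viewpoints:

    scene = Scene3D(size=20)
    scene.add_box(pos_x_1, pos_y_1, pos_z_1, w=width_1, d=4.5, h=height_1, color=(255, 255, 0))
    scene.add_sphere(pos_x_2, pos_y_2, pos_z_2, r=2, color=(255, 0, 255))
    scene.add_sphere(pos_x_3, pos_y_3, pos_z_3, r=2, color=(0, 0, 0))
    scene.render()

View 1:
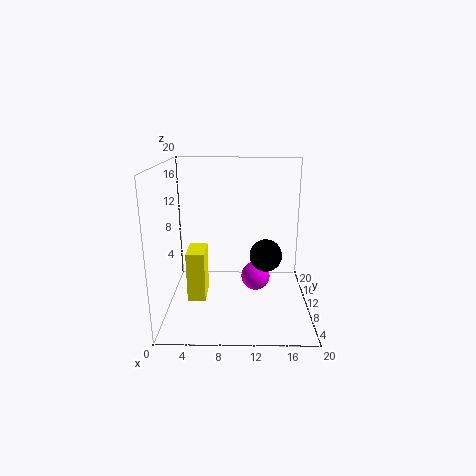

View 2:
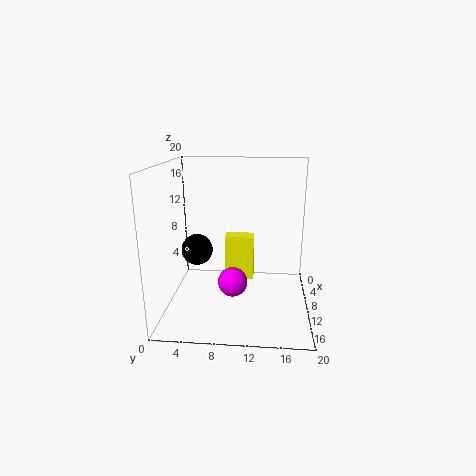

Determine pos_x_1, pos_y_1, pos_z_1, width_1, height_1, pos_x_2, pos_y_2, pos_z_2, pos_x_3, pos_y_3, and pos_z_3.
pos_x_1 = 3, pos_y_1 = 7.5, pos_z_1 = 1.5, width_1 = 2.5, height_1 = 7, pos_x_2 = 12.5, pos_y_2 = 9.5, pos_z_2 = 4.5, pos_x_3 = 13.5, pos_y_3 = 5, pos_z_3 = 9.5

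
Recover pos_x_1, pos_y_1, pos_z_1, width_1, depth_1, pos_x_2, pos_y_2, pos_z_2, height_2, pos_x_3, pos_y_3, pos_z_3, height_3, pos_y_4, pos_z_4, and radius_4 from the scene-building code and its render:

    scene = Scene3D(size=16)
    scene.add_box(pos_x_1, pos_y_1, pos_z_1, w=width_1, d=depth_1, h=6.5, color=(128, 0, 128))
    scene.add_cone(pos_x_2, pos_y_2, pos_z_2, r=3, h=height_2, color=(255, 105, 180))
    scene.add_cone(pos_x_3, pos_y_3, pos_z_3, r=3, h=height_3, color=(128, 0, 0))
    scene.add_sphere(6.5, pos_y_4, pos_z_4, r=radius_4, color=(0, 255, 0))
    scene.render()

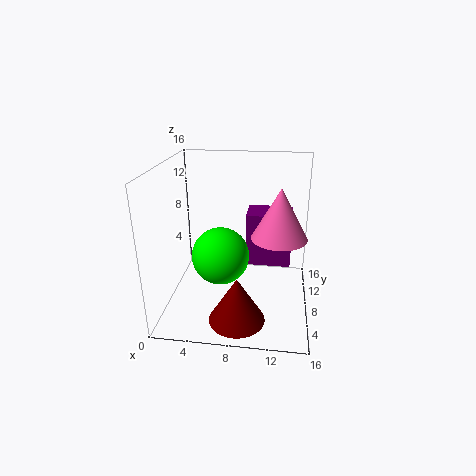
pos_x_1 = 8.5, pos_y_1 = 11, pos_z_1 = 3, width_1 = 5.5, depth_1 = 4, pos_x_2 = 12.5, pos_y_2 = 7.5, pos_z_2 = 8.5, height_2 = 5.5, pos_x_3 = 8.5, pos_y_3 = 3.5, pos_z_3 = 0.5, height_3 = 5, pos_y_4 = 5.5, pos_z_4 = 7, radius_4 = 3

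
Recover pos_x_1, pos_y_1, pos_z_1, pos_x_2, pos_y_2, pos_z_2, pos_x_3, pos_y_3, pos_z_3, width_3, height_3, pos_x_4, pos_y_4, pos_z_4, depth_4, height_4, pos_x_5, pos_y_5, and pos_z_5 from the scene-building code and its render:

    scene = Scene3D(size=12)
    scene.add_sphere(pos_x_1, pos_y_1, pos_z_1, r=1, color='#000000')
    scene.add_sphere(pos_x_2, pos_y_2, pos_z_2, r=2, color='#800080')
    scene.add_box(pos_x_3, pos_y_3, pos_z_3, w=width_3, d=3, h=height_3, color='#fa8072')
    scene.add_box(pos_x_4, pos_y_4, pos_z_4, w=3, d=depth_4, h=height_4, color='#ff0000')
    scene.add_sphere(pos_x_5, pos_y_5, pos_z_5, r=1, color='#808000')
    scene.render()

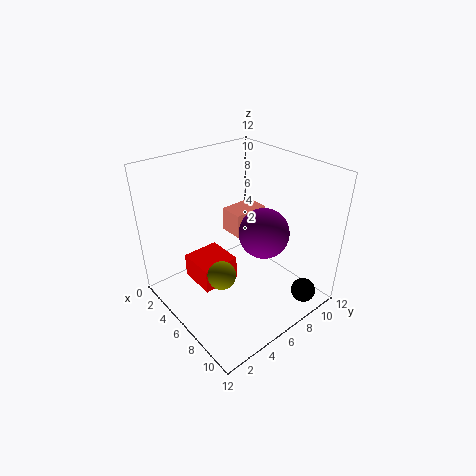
pos_x_1 = 11; pos_y_1 = 9; pos_z_1 = 2; pos_x_2 = 8; pos_y_2 = 7; pos_z_2 = 7; pos_x_3 = 4; pos_y_3 = 6; pos_z_3 = 6; width_3 = 2; height_3 = 2; pos_x_4 = 4; pos_y_4 = 2; pos_z_4 = 3; depth_4 = 3; height_4 = 2; pos_x_5 = 9; pos_y_5 = 2; pos_z_5 = 6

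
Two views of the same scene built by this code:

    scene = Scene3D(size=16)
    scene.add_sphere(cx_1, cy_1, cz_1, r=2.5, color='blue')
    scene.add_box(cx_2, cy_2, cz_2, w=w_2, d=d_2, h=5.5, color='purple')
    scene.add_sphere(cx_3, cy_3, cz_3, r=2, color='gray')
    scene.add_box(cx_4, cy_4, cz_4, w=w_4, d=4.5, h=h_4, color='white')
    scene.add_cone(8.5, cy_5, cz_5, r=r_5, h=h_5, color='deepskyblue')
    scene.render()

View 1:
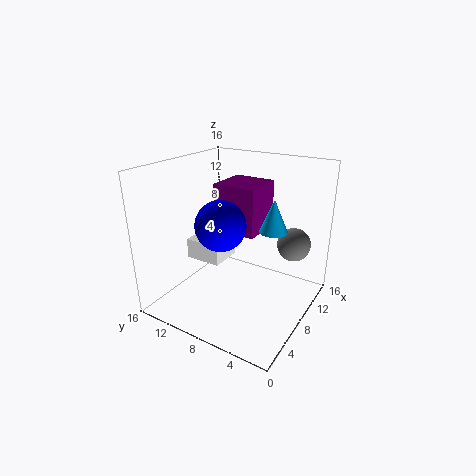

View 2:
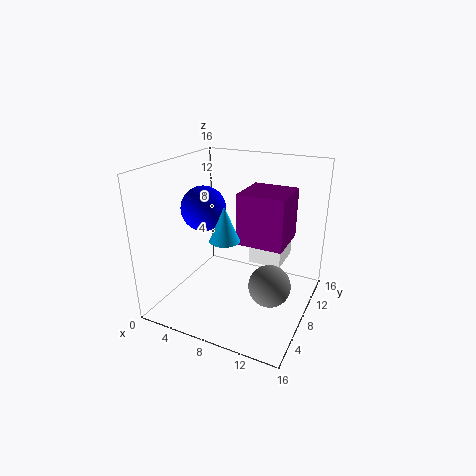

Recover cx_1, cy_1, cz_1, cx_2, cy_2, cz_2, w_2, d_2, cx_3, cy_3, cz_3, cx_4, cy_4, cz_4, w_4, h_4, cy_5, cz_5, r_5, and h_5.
cx_1 = 4, cy_1 = 7.5, cz_1 = 11, cx_2 = 8.5, cy_2 = 6.5, cz_2 = 8, w_2 = 5, d_2 = 5, cx_3 = 13.5, cy_3 = 3.5, cz_3 = 6, cx_4 = 8, cy_4 = 11, cz_4 = 3.5, w_4 = 4, h_4 = 2.5, cy_5 = 4, cz_5 = 9.5, r_5 = 1.5, h_5 = 3.5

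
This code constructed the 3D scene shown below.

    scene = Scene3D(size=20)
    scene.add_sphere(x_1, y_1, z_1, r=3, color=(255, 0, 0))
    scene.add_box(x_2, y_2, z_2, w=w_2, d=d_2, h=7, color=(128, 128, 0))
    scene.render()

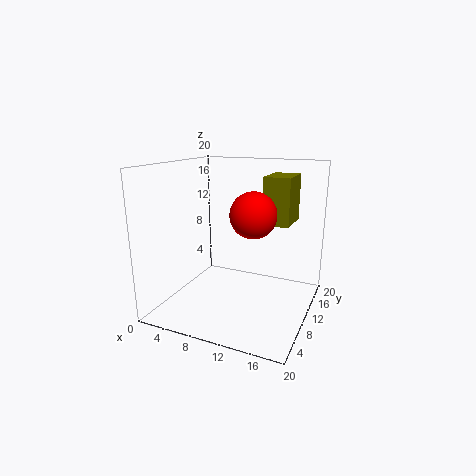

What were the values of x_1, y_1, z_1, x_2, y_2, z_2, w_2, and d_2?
x_1 = 13, y_1 = 8, z_1 = 14, x_2 = 12, y_2 = 14, z_2 = 11, w_2 = 4, d_2 = 6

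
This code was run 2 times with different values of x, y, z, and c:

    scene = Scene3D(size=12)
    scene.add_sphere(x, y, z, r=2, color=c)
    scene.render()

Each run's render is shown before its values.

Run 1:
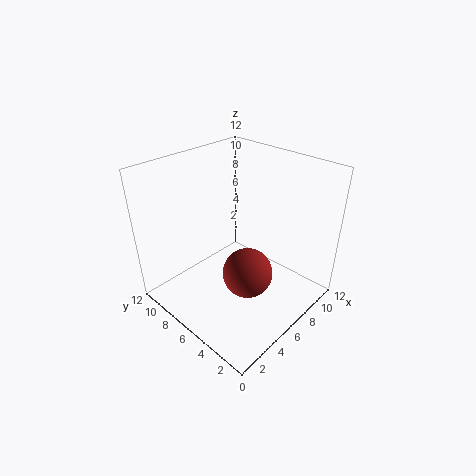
x = 5, y = 4, z = 4, c = 'brown'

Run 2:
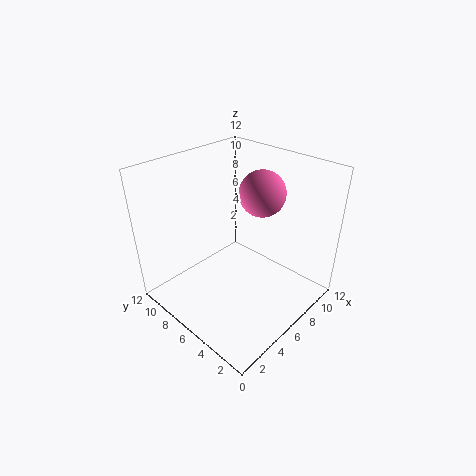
x = 9, y = 6, z = 9, c = 'hotpink'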